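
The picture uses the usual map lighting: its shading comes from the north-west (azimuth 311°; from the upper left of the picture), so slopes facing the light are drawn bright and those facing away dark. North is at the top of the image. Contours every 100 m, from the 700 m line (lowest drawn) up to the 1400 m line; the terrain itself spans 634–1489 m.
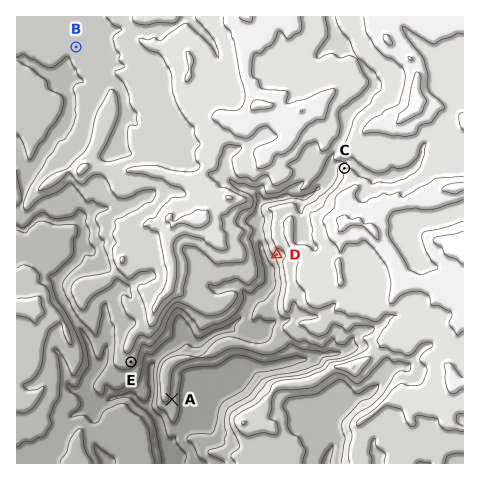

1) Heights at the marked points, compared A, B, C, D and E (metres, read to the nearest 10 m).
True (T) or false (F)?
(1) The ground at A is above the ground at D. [F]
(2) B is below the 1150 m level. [T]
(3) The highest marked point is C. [T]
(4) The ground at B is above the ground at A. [T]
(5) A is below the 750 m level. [F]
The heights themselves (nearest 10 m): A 870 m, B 1030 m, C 1190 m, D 1030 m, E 940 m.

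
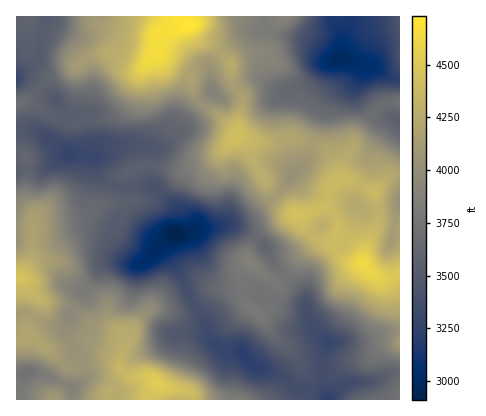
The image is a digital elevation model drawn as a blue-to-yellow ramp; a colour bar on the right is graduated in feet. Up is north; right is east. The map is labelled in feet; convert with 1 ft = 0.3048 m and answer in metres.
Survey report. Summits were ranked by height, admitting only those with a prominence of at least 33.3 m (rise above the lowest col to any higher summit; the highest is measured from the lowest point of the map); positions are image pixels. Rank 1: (190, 26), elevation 1442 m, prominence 555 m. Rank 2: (364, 262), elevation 1411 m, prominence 154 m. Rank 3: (156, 382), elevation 1379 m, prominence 314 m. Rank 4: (236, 136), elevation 1347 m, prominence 83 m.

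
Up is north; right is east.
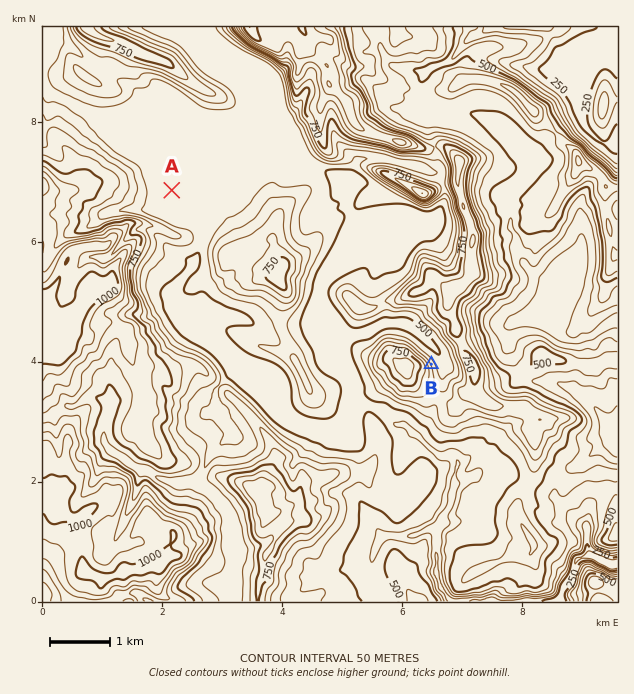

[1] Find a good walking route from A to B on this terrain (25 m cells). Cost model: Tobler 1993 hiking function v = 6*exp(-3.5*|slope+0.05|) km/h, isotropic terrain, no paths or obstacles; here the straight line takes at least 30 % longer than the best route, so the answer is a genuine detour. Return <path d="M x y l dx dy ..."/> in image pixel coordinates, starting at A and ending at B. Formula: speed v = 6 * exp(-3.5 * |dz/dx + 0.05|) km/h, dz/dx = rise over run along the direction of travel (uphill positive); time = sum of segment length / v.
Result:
<path d="M172 190l4 5 2 3 6 6 9 18 4 6 5 9 0 3 1 3 0 24 8 15 3 3 3 6 4 4 51 26 2 1 30 15 67 0 12-6 11 0 15 8 19 19 3 6"/>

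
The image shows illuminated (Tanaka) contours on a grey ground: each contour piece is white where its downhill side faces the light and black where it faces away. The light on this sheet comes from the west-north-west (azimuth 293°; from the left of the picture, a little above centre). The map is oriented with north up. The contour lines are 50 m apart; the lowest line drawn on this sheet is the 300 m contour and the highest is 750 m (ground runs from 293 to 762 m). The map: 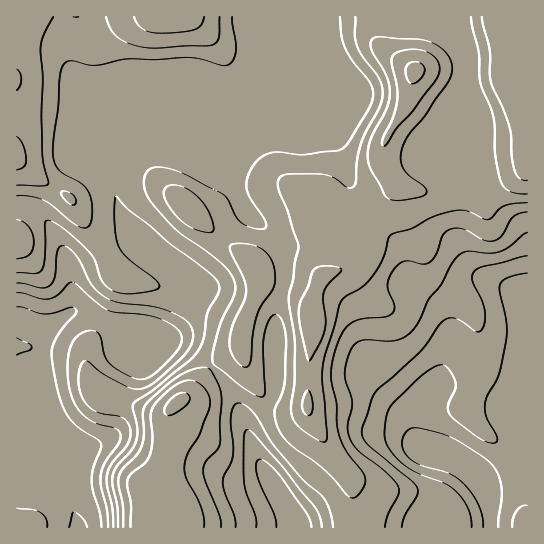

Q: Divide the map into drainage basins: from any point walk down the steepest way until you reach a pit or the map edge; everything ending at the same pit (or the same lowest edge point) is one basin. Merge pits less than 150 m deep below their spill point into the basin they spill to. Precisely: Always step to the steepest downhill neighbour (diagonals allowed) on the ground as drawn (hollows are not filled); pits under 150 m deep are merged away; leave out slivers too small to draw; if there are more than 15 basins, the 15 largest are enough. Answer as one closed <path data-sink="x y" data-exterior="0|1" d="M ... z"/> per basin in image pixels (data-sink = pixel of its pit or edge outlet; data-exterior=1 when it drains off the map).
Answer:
<path data-sink="78 527" data-exterior="1" d="M527 16l-511 1 1 511 170-1-4-20-6-8-19-16-11 2 8-5 10-13 4-22 0-35 10-10 10-4 28-33 23-13 4-27 13-32 2-13 10 6 33 9 7 6 2 8 5-20 6-11 29-9 8-6 0-12-10-28-4-5-6-1 19-3 25-13 10-12-2-11 7 8 19 7 30 5 36 1 41-27 1-5 3-2z"/><path data-sink="490 511" data-exterior="0" d="M527 164l-8 11-36 22-48-2-32-8-9-7-3 11-16 13-21 9-15 2 6 1 4 5 10 28 0 12-8 6-29 9-6 11-5 20-2-8-7-6-33-9-10-6-2 13-10 24-6 19 0 16 6 19 10 20 16 15 10 4 19 0 6-2 0 7 4 8 37 56 10 51 169-1z"/><path data-sink="289 527" data-exterior="1" d="M241 348l-2 3-22 12-24 29-14 8-10 10 0 35-4 22-4 7-12 9 9 0 5 2 14 14 6 8 4 21 171 0 1-7-10-44-37-56-4-8 0-7-6 2-19 0-16-8-12-15-8-16z"/>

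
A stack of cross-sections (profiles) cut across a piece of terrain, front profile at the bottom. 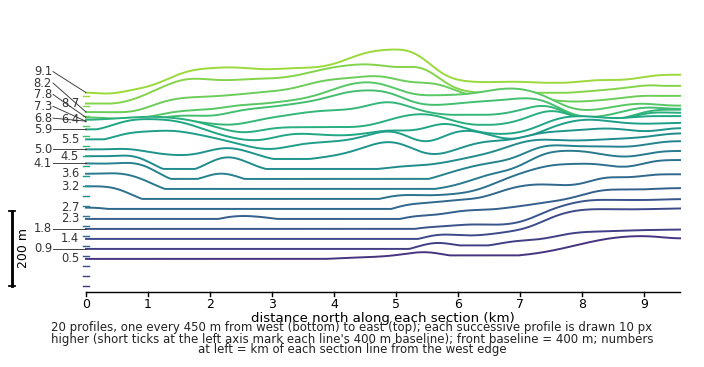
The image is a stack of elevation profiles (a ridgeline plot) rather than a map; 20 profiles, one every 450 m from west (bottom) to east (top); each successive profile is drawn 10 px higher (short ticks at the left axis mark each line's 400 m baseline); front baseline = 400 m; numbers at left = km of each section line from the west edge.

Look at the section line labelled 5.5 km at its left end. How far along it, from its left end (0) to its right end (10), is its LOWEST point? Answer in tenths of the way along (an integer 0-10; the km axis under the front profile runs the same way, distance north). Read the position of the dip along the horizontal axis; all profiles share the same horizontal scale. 3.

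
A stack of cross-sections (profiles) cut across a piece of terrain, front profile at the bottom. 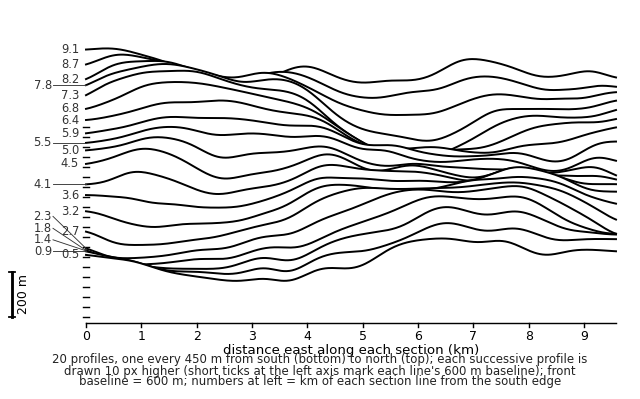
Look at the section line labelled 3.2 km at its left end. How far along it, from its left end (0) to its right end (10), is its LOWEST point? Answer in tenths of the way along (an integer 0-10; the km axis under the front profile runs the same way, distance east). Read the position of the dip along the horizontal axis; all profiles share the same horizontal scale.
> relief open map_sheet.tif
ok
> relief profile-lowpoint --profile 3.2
1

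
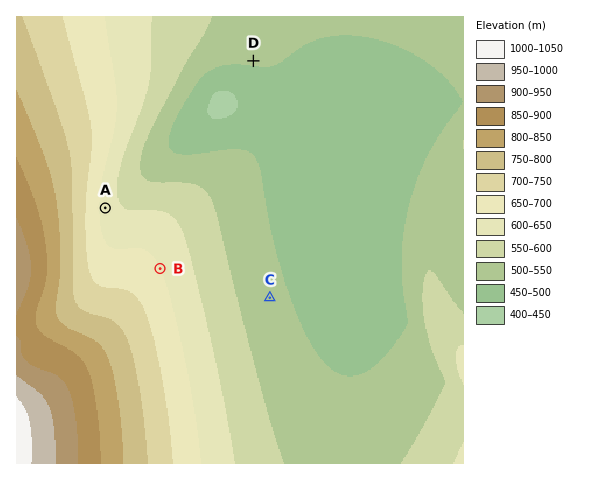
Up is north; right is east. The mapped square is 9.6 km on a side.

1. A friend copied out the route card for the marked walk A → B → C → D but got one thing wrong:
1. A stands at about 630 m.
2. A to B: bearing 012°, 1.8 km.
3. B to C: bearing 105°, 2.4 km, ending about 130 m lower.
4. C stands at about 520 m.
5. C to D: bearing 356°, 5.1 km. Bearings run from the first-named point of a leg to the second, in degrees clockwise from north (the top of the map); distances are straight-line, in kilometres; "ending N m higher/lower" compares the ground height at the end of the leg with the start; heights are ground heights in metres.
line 2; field bearing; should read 138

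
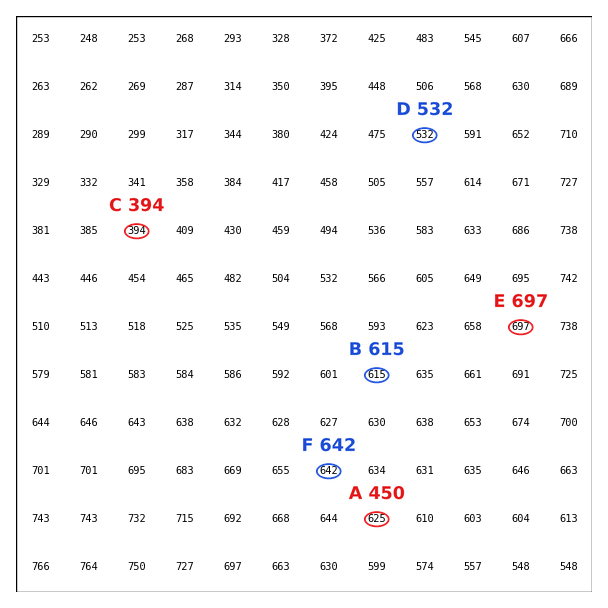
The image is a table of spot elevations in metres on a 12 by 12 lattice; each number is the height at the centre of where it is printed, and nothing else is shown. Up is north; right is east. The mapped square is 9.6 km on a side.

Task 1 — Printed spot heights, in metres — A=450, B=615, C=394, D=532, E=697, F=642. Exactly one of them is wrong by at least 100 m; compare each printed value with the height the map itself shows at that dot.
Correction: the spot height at A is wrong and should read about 625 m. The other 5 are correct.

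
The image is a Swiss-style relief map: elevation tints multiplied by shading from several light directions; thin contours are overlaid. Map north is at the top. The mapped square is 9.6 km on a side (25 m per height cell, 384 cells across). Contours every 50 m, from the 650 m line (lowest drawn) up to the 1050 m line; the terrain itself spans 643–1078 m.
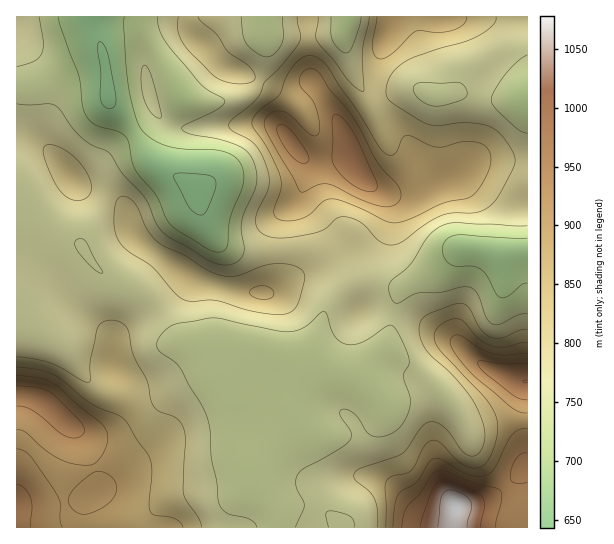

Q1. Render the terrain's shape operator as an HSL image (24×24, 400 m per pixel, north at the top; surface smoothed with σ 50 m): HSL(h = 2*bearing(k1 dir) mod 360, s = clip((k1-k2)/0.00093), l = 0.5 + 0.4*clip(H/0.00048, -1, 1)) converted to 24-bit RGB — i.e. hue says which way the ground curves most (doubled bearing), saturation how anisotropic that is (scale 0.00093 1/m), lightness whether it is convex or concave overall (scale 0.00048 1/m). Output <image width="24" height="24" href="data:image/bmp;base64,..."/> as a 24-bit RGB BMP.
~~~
<image width="24" height="24" href="data:image/bmp;base64,Qk32BgAAAAAAADYAAAAoAAAAGAAAABgAAAABABgAAAAAAMAGAAATCwAAEwsAAAAAAAAAAAAApb9rT1GBf19/l4ZfkZVYXoFYTqSRnsKZsWO2WEmPfXiUkW+ScGt9k5N2hHBzdWJiGiBKTr5ur8uQuGWR6M+BwbdgNkRpYGhyyLWqZT6VcWmPnYido5Oag5eSWIpjgo5JhGVWYWF3b3lsgG52hHaEjIR3jVt6lFRoL053O/SaRHrTyIbV1/Tq1r390Q3/jGCKvHJPgEd0gH5gd45klp6AmoSRkXeReY15bYWKa2KFd3CAdnqAd4SLfX6WX1uxj5PNbJ/jdNO3JSFSnfuBgO1cSQhH/weNxpGalVVQhjtSpoxFU7JDVKdjco6RnXOgoYiAZ3qBYVx8fXaAeoN/cYl8cId0XIV2bplVWYhOfnFYSjiC0f+QiG4lGg0moHFK38+2YzxDmlRfteTOodHqbHPHZnSTcWOKsZCOe2uaXlaIfHqFgISDe4F9fnVzempkf5dgXZdcSGtkSId+3e2Umyp5MRU/UK00uuZBQmaqpvPYp/jfXDe3qydloVpSX3pzm6N8mF+VdF2Ff3yBg4F+f3yAdnGFeoOZiaeZinCGXVpvRY1Ku9VCZhVMcTJYqJ4z1qcAuMz92PLxqDaJPgQgqXEjb75ZaJOZe4trgFx1fm6AgH5+g4N/fn2BdYOEcJByjH5qg2NufGWBbqVwkEg8Sw0zk1gzVMl32fDyo5lErFUiagw7ljGm0+TGa8K1bliTlWaEgmeDfHl/foB+goJ+gHx8f396gnZuhXtmbYSAcoiVlk9odRE9dDGezP/3zO//s8PvgW0sfk0xakdYVIiB4eWXjVVPXlZMfHFegHFtfnx2gXxvgnRhhn1Xb4FiiGF9pYZfV49RU15xgy+NgGvczP/1nv/LLx1dxIA5f3FqgmVxbYOMV7msr8iWw1q2mVqhg1pSeIFGcV1BfVcue2UtirA8P6liQleLv5Cfhq+RNV6VQ4nIeODg3u+4pJIwEBMjr8NXdW6Ad3qOeqyUXZp6jYpTi09Xlj91v0FiqHhrSkeph3nXrsThptzfYX2qMmV3cK2Ev5qcQliWRq6IRp5myLBr2mRiHTRanq9Ha3GGfJyHhpN4emhpf2VddkRGdD5aks2YreHyiLb/dHfsyafYxXi5umC2WF+aTIxOnZJLfmpRRpBDQ5BERY9F1YVwTTB8m6RicnyKgJF5hW9wgmV8jDxhm1hNZ+3e0PvycsbWWBhffCsds5ctm3VKm19mnWOUkXeUkmiApIZjValIRpNUQ25SpoBAdz1Rf5pOgHl8h3xzgHJtalN8n0q0vvDMXvi+TqBCahorRBA/ulBEzJU3kZEsaIA0WY1Ua4aIlER0w5FevrxOTGUsOjQda1sYc2EofYIlfnh8i11rl2lGPHpjUriw2PS7WIxOTCw6bT1ULECBhni75KLc5J7Kert4QoFfTSEfbUsgp9RdxHuOtEuaR0CBccOmXo/Ro57UfGh+jTl2z8CFSdPWON3Axua4qTm0dTmDcGp8O2x7R3p0mXNe3G165ZiOeCN6ojacq/HRle/1c13MyoHdfnjTlsKxNpGhcrCqa0p1Ulmq1/PbUU67UMxPlaE4Yx47fUNAfnxWSV5POEk9clI5t3gi591xRx/OneDkzP/lTB3AolGdd3imqIa7wpyqW3ufToiBQ1CXfd2wmsZ+gUiWwbeOgypmbiA4kW89hH08UEUwLk8tWTlSuu6Xr/7lUAPD4frRS+GVOApKtbl+Yn6ki3mbt56pnI+8P1bIWoy6ibV6jaBjS5Kmt2ynsACTwW/Clq/lrZbymIH7cm72QnP0zP/WTA2hhxR53f/MXBGGUCKLkNWfSFGshIepnJertJKdQkGKa4N0oIhosrplPWZGRh8/riRwrfCoP4aTioVAKaMqH3vKb9fu/65fMQIkf/6QwviaOQI7TtFidKNVWzs8gYRCm4I4qJE0XENNeHtfjJtnuqx+Z1CDIRFTsNB3veGNWClghSssnoUsKZYPBoAt7A1SvnvWnf+hgRJvrBZgeswxVDkvc2VDaIJQmYFetZpZUFlOdYhpaaxjiqV8fU2XIRFmuuGPyX5UYRhdhK9ho+fgyefyDVTJM0G06+/c09uvKwBF9T9AxahASmJhWZZXVX9XX4ditH+Bglmmg5yJfLeLbHuKckF+LCZyqt2CpSF6iUC1uOzObcmGbYNBSi9MKFE24v8mrpQdEQAz8YWz7Mi5SFObmV5Vb4NHPYw6X4lMh2xZlrCPdZxub194Wj2NSUqplrFzfDqnkNOjisRhpG1Vh2FuR0BzTjuB8/OnZLtOAw8wqUQz/OjPPyzOsofYtrXegJzWUmbGhnq/"/>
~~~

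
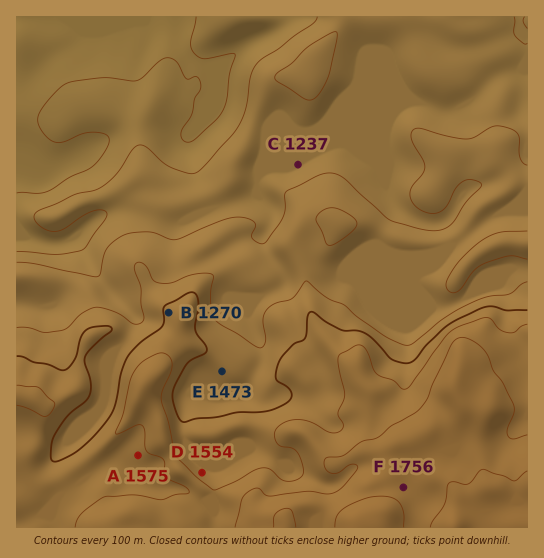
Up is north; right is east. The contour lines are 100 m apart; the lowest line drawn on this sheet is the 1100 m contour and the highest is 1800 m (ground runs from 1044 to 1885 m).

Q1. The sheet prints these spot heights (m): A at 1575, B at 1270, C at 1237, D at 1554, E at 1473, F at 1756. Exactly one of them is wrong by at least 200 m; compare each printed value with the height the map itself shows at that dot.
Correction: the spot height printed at B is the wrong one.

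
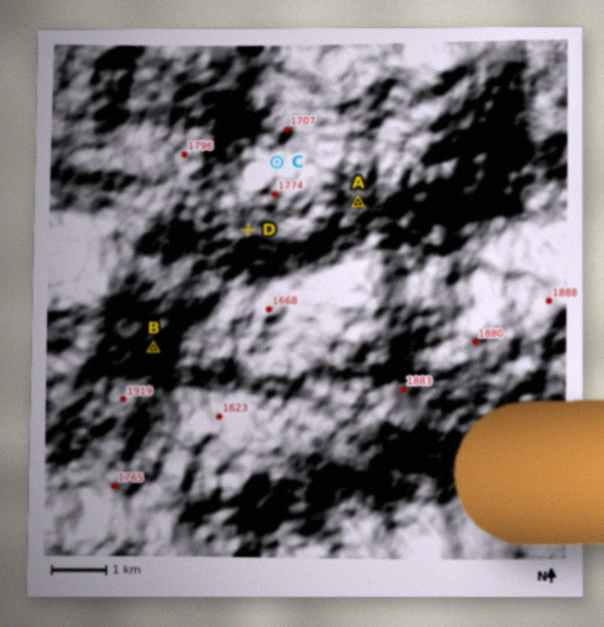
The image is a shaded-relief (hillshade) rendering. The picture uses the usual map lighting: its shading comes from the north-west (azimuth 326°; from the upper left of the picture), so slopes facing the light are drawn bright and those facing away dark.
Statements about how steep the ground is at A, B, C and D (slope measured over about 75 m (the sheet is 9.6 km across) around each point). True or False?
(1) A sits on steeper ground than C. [False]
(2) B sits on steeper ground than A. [True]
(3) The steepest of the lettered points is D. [False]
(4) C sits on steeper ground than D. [True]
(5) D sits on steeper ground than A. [False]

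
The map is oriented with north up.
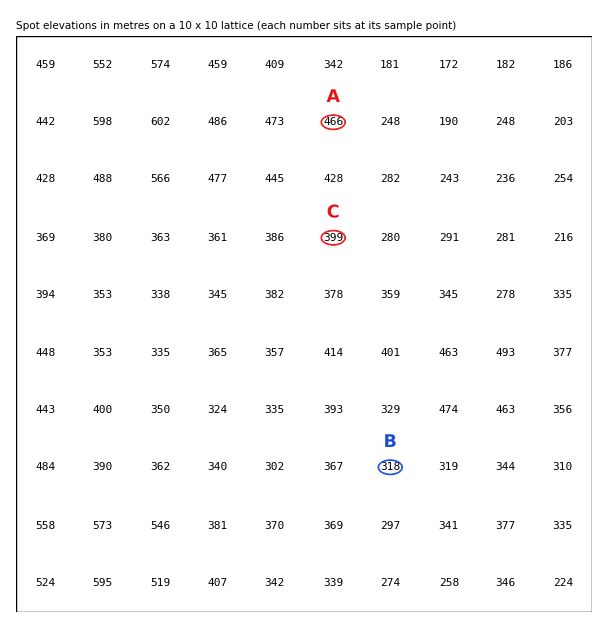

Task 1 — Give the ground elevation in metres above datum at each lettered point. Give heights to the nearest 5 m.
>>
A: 465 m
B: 320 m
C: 400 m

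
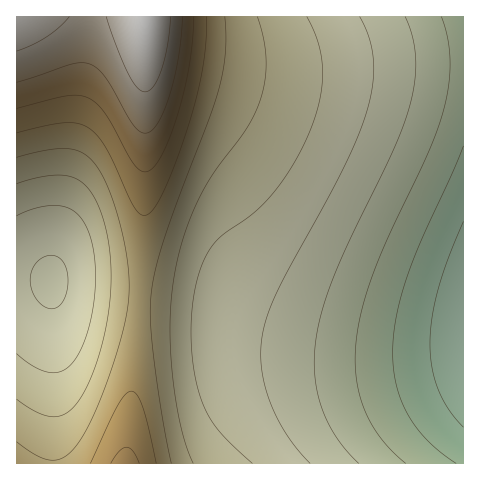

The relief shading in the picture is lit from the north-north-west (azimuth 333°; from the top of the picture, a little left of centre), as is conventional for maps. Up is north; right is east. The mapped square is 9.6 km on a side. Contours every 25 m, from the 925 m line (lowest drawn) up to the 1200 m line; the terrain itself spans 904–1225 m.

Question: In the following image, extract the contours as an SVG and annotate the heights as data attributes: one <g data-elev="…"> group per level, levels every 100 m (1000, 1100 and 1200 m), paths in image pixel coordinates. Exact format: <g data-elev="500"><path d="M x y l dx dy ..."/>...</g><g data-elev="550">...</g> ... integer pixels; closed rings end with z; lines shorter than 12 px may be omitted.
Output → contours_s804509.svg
<g data-elev="1000"><path d="M359 463l-22-25-15-28-7-32 0-32 6-33 13-36 16-39 44-88 16-45 5-24 1-24-4-21-7-19"/></g><g data-elev="1100"><path d="M171 463l-9-47-9-61-3-36 1-27 5-26 9-31 45-118 9-29 6-35 0-36"/><path d="M17 157l29-7 21-1 14 3 12 9 13 21 12 33 8 37 3 34-3 33-13 45-18 49-18 31-13 13-5 2-7 1-16-5-19-13"/></g><g data-elev="1200"><path d="M17 51l16-6 14-8 12-10 10-10"/><path d="M106 17l11 30 12 27 8 13 8 5 5-2 3-3 8-17 6-24 4-29"/></g>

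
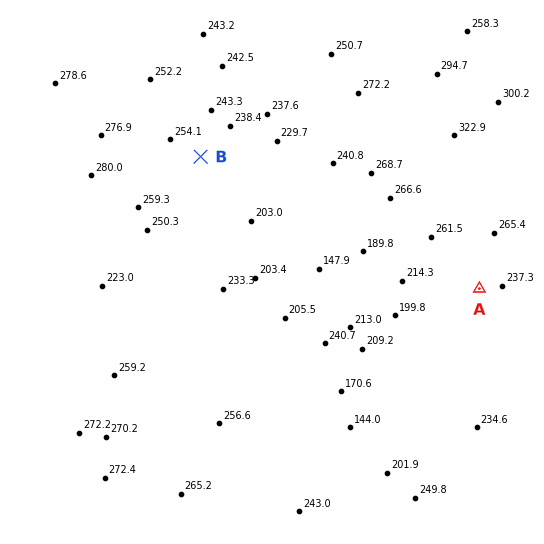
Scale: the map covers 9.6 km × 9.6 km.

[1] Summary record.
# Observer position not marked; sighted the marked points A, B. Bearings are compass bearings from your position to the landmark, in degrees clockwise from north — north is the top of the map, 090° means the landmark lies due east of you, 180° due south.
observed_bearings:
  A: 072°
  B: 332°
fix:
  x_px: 302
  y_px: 346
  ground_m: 230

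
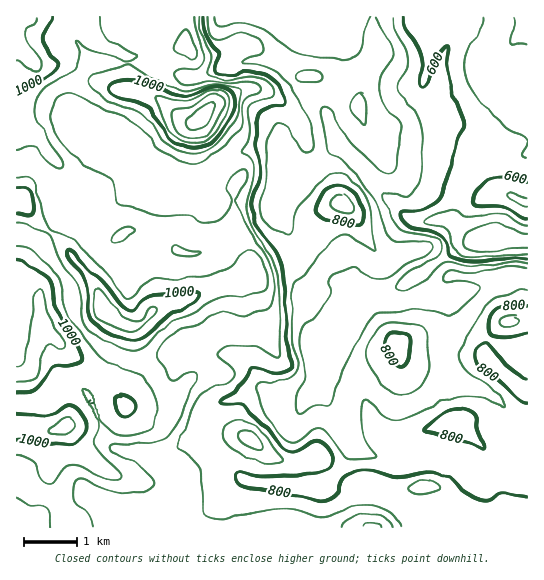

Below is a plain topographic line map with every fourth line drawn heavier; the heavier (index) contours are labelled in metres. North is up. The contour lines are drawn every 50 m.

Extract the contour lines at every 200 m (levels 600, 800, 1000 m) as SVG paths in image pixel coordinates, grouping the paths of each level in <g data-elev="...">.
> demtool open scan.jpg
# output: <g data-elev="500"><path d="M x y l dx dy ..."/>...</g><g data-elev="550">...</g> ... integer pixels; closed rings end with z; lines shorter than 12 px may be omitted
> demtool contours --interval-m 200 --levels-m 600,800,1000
<g data-elev="600"><path d="M527 259l-13-1-37 4-15-2-12-6-4-13-5-6-8-3-22-5-5-3-5-6-1-5 2-2 20-3 12-5 6-5 7-16 11-43 6-13-15-48-1-13 0-18-3 0-4 6-15 32-3 2-2-1-1-4 2-17-1-11-5-11-11-14-2-12"/><path d="M527 182l-18-5-14 1-8 4-8 7-5 6-2 6 2 3 3 2 26 1 19 10 5 2"/></g><g data-elev="800"><path d="M527 496l-25-2-4 1-8 5-9 0-11-5-23-18-16-5-29 5-35-6-14 0-6 3-5 5-3 6-2 10-6 4-6 2-79-15-10-4 0-7 4-2 21 3 21 0 36-3 12-5 3-7-5-12-9-7-5 0-17 9-7 0-5-2-40-42-6-3-16 0-3-2 13-9 8-8 10-18 4 0 16 5 8 1 8-3 4-5-4-24-6-76-5-12-19-27-4-11-2-9 9-33-1-11-4-16 3-31 5-5 8-3 12-1 3-4-2-7-5-9-6-7-8-5-15-2-23 4-10-3-2-6 4-13-9-11-4-8-3-18"/><path d="M482 449l3-1 0-3-7-16-1-12-3-4-5-3-10-1-10 2-25 18 2 2 36 9z"/><path d="M527 379l-6-2-7-6-15-14-12-14-5 1-6 6-2 8 4 8 23 16 18 19 8 3"/><path d="M398 366l4 1 4-4 3-9 2-13-2-4-3-3-12-2-8 5-2 8 6 13z"/><path d="M527 306l-24 1-6 2-6 6-3 11 2 8 4 2 16 1 17-4"/><path d="M356 226l3 0 3-3 2-9-2-9-5-10-8-7-7-3-8 1-8 4-5 6-5 9 0 5 2 4 9 5z"/></g><g data-elev="1000"><path d="M17 439l9 1 21 5 26-2 4-1 5-6 4-9-1-6-4-8-8-7-7 0-13 7-8 2-28-1"/><path d="M123 417l4 0 5-3 3-5 0-5-5-6-12-2-3 2 0 5 4 10z"/><path d="M17 392l12 0 6-2 8-7 12-17 23-3 4-2 1-3-5-13-13-18-7-14-6-27-3-7-7-6-13-6-7-6-5-2"/><path d="M131 341l7-1 5-2 26-23 25-13 5-5 0-3-10-2-38 4-7 3-10 11-5 0-10-7-18-24-16-12-10-14-4-3-2 0-1 4 2 5 11 14 3 6 3 12 1 20 4 10 6 6 9 6z"/><path d="M17 214l14 0 3-7-2-10-3-8-4-2-8 0"/><path d="M185 147l9 1 9-2 8-4 8-7 14-25 1-12-3-7-9-3-9-1-23 9-7 1-9-3-17-8-24-6-14 1-9 4-1 5 4 5 26 7 9 5 21 31 7 5z"/><path d="M17 93l6-5 24-11 9-8 0-7-9-11-4-13 0-5 9-11 1-5"/></g>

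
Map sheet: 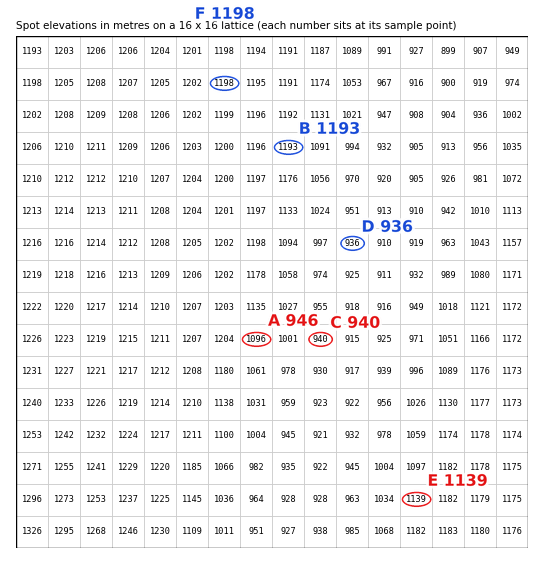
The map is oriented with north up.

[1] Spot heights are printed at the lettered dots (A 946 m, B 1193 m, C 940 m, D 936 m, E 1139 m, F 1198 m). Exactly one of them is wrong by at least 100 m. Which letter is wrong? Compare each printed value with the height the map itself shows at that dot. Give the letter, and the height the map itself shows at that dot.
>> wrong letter A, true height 1096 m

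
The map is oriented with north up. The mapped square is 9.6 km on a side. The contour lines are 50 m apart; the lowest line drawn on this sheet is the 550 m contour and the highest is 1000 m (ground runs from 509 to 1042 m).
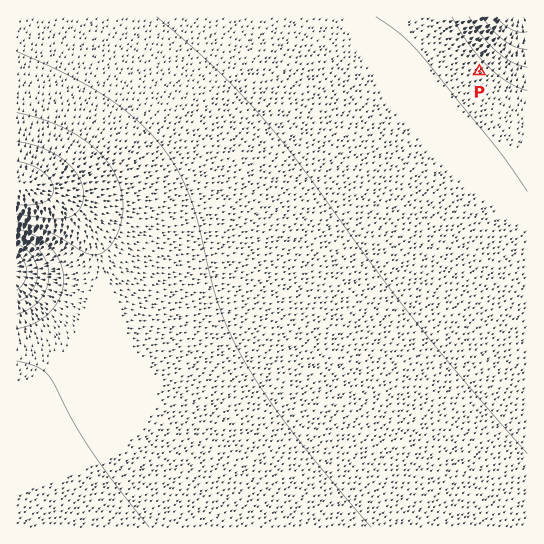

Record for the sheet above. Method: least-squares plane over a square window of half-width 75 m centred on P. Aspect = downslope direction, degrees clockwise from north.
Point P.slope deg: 5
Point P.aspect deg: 47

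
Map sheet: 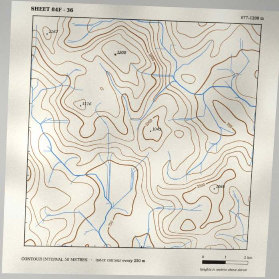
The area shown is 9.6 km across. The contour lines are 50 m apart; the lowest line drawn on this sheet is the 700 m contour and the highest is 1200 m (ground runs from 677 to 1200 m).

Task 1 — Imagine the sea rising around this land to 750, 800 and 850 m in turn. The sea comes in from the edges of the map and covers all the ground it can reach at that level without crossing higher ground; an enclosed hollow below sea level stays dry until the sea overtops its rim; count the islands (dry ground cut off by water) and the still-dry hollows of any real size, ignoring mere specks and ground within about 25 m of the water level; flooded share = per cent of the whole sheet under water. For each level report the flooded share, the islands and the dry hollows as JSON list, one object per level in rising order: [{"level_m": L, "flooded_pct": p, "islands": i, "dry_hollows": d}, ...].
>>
[{"level_m": 750, "flooded_pct": 14, "islands": 0, "dry_hollows": 0}, {"level_m": 800, "flooded_pct": 30, "islands": 0, "dry_hollows": 0}, {"level_m": 850, "flooded_pct": 43, "islands": 0, "dry_hollows": 0}]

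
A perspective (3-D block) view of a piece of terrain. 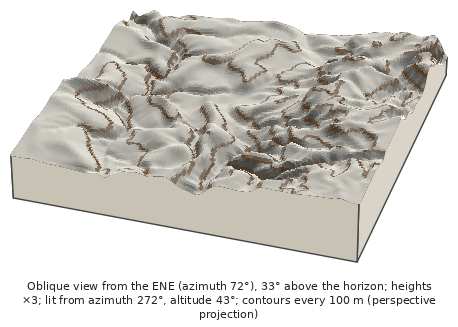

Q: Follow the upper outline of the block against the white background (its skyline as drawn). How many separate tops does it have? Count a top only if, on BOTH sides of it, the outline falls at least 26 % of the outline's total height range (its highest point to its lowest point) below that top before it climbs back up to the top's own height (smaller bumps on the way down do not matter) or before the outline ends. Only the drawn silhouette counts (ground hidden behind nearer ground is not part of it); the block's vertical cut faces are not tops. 1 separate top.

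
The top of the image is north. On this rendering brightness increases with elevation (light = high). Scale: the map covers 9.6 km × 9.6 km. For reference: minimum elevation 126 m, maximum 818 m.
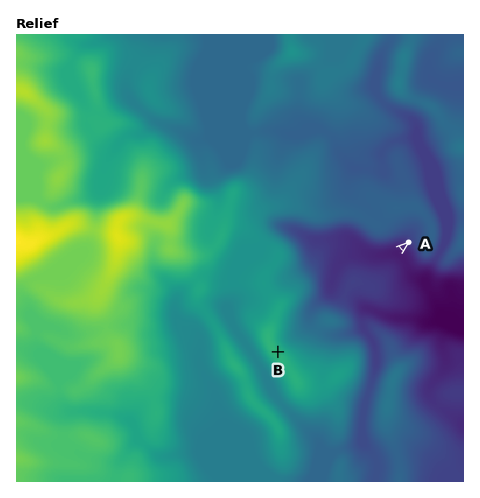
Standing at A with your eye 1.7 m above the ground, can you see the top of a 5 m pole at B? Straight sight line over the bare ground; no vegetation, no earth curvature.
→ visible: true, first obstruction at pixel None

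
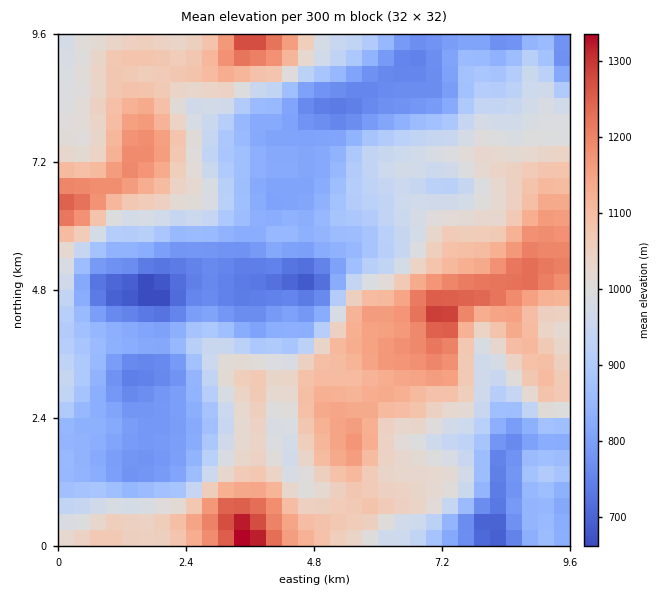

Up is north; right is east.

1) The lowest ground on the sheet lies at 640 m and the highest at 1350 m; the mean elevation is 960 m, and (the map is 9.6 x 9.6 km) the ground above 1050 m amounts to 27.1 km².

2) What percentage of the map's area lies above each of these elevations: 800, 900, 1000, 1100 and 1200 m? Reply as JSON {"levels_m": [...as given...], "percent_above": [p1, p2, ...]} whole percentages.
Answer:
{"levels_m": [800, 900, 1000, 1100, 1200], "percent_above": [84, 62, 43, 19, 4]}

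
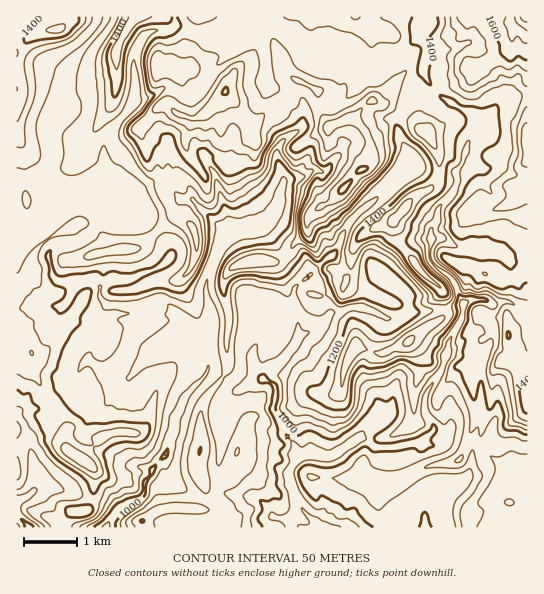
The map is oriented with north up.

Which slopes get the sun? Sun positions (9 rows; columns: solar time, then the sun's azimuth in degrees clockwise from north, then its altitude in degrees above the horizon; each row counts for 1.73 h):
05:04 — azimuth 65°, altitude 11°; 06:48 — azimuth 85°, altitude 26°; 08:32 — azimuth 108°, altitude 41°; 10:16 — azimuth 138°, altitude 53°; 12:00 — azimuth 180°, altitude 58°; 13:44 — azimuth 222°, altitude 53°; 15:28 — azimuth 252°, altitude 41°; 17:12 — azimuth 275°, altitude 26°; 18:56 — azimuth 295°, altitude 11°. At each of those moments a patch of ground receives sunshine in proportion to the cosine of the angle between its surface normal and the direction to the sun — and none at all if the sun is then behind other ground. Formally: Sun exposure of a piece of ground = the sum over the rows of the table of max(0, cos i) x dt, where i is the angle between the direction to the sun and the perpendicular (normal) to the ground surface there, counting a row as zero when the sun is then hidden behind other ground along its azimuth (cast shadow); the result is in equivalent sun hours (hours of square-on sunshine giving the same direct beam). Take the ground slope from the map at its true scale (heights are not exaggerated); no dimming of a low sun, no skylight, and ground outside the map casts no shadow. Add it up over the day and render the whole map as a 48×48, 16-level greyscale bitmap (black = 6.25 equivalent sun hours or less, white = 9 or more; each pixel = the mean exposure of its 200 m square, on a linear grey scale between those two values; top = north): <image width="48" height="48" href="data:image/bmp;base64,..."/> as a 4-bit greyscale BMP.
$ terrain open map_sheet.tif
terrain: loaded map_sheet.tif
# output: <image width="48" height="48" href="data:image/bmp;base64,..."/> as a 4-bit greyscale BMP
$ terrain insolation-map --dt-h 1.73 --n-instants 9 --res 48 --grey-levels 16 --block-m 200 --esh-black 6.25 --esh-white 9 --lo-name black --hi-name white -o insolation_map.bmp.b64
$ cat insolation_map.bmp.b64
<image width="48" height="48" href="data:image/bmp;base64,Qk32BAAAAAAAAHYAAAAoAAAAMAAAADAAAAABAAQAAAAAAIAEAAATCwAAEwsAABAAAAAAAAAAAAAAABEREQAiIiIAMzMzAERERABVVVUAZmZmAHd3dwCIiIgAmZmZAKqqqgC7u7sAzMzMAN3d3QDu7u4A////AGzN3buii83e7u7cupzt3t7u3d3dzN3d3byqzMvGAJ3d3d3M3d2t3t3e3d3dy93e7qiqdpzdoUmZrMu7vuqt3u7u7t3d2s3d3cq6vN3e2ly73t3u7ra+7u7t7u3d3J3d3crN3t7cy2u93b3u7ce93d3du97d7bvd3Zre3dybq7a8zLvu3Mxod5zcy6rd3b3d3avd3ae97dlrzcnd3MuXmnjLzMl3e7ze7rzcyZ3u3et5rLm9zNze7sdYmZmZmLze7q3Lu8zd3dyIq5qszJnc7u2Zvd2ryry93d3czLqIebypqqy93Xzd7t3ZZt68zLy7zN3dusy6q7zIq7zLxo3d7tzcp5x9vczKvd3tvN3MzMzbq8zbuXze7uzMupt9vdvLvO3szd3czc3dut3cyovd3Nq8yp1bzdvMvO7M3dzN3czd273duMu7qsrN252kzdrNvO7d3cze3czN7b3c3bq5u7y93KzXjcrN3N7d3d3u3d3d293M3tmqup3Ny73YCLqM3N3N3u3t3d3d3M28ze2rqnzczc7bZ8yY3dzN3u7d3e7e3czM3d3LqoiYZa3cZ7y63dzM3u3d3u7d3cvMzd3duqiapxfdoMzKvczd3d3d3u3d7cy8zdze65mYq5Vrw37bvMzNzdy7zN3e68yszdzd3LeL3c3LwwVHnN7u29vd3bre2ayszN3dzMzMqKu8tGWs3t7bu5u7zd3dyX2szM2YnN2Hmry8ALu97s3L3d3t3MybyDu7vN64nN2Jq8qQCe3c3sy77t3d7tunyyGs3e27lq16m7sAncq93dzKu73e7uu6unAUZ42Ztl2Lu7YHqqzd3d3duomqvMzMyrVEE3q6yymrvbgwbN7u3d3d7tu6qs3dyLqJmHaczXK83tyJru7u7d3dzdzN3cztuL3cyYd93cMGvc21ne7u7t3d3L3d3czciN3duYZK7ctACNzXi93e7t3d3e3d3N3afdve23Zkrcu4EHzcNr273t3d3d3d3N3NzZnu65aHeczMowfNt6rN3d3d7u3czd3r7Xvu6qgxQ2zLylFsyMuprN3d3u3M3d3d6p3u2YrJh3nLuZicycy6vu7d3dvM3N3O2d3e11jLzJq8uprN3J3cq+3d3dvN3dzNzO7e2kXMvcvMqKzMzKyqrNzN3dzM3dvc3t3dy7RL3d3cp7zbzcu8u8zN3c3JfNzd7u7tzd2pre7bq8uq3dzcut3M3czsIL3dze7tve3dpozczbuazc3dud3c3Mvdgju5qN7rq83d3Ia+3bzcvN7tydzd3MzMiJSt2Y3KvM3d3dtXrMzK3t7czNvNzMzMVr3e7Xq7zd3sq83Irdy83e7t3dvNzMzMNa7u7aa83d2ZvN3cu9zMzd7t3Mzdy8u8VZzMzNlb3du93d3e7Mzcy8zd3d7t25eMpGqru8ypzcvd3d3u7szcuKvN7t7c3aU4yiabzd3czcze7u7u7tvN3b3d3szd3do0zKia3d3d3M3u7u7t2726zd7d3sy7zc2ljd3d7u7t3d7u7u7sq93cve3czQ=="/>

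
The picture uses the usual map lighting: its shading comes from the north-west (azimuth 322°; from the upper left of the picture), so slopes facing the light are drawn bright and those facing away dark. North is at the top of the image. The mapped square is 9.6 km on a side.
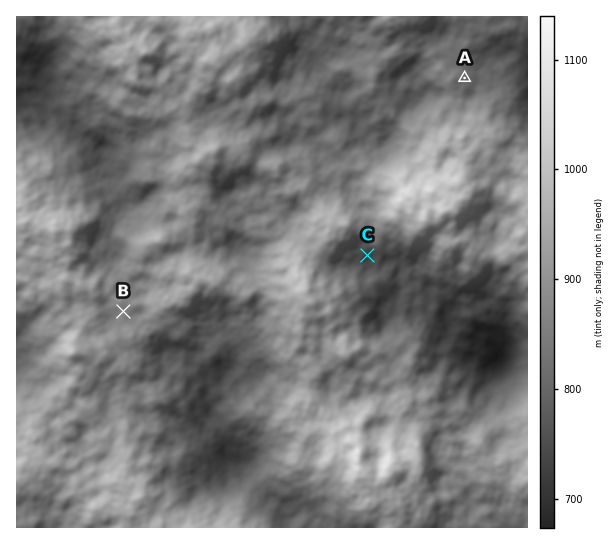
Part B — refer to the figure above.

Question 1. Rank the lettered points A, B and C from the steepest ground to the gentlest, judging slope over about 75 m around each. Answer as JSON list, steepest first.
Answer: ["C", "A", "B"]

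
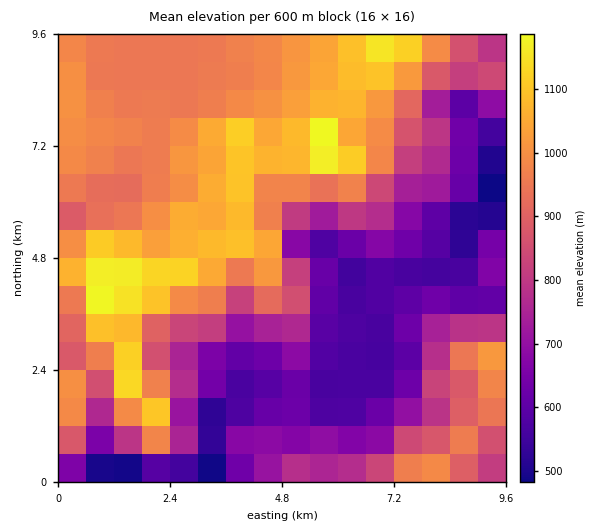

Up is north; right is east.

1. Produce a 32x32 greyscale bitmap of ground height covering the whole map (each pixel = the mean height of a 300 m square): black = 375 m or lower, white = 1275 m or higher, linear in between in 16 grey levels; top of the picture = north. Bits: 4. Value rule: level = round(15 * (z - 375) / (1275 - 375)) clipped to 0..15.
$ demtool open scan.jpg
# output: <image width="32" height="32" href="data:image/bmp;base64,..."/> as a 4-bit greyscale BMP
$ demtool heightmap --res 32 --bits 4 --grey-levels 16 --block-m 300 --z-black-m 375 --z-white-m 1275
<image width="32" height="32" href="data:image/bmp;base64,Qk12AgAAAAAAAHYAAAAoAAAAIAAAACAAAAABAAQAAAAAAAACAAATCwAAEwsAABAAAAAAAAAAAAAAABEREQAiIiIAMzMzAERERABVVVUAZmZmAHd3dwCIiIgAmZmZAKqqqgC7u7sAzMzMAN3d3QDu7u4A////AFQRERIhE1VmZ2Z3eJqpmHd0IzNHYxM0Vmd2Z3iaupmHhjVWipUkVVVWZmZmipmpiKllebx0I1ZlRVRERWh4mpipZYrMcyI0VEVDNEVmZ4qpu5W83HUyMzREMzNEVXeJmrumzcl2U0M0VDMzM0V3iJqqiN2od2QzNFMzMzNFeImrmGvdmHdURDVUMzMzNGiLy6es24dlVUVFZUMzMzRXirmYzNuHd3ZWVWVDMzM1ZnmYi73aqoiXZneGQzMzRWZmVorO27yaqYaJp1QzNERVVDSc3u3cq7qHm6ZDMzQ0RENEre3t3c3KmauXRDMzMzRDRa3d3c3cy6u6hkQzNEMzM0atzdy7zMzMymQzNEVUMiJFmrzLu7u8zNpkNEZVREUyRYmqqqvMu7y5ZlVYZlRDIiSIiZmqu7u8qYl3eXdlVDIRmpmaqqu8zLmpmKmHZmVDIaqqmaqqvMy6u7qriHZ2VDKqqqmaq7vLu7zdzKl3dlQiqqqqmqu83Nu87t3Kh3ZTI6qqqqqrzN3LzO7LupiHYyOqqqqqqqvMu7zdyqmHdlM0uqqqqqqqqqu7vMqqp2QzRrqqqqqqqqqru7zcvLiFVFe6qqqqqqqqqqu83M25l3eIuqqqqqqqqqqru7vMypmIiKqqqqqqqqqqq7u83dy5iHeqqqqqqqqqqru7zd3cuoiG"/>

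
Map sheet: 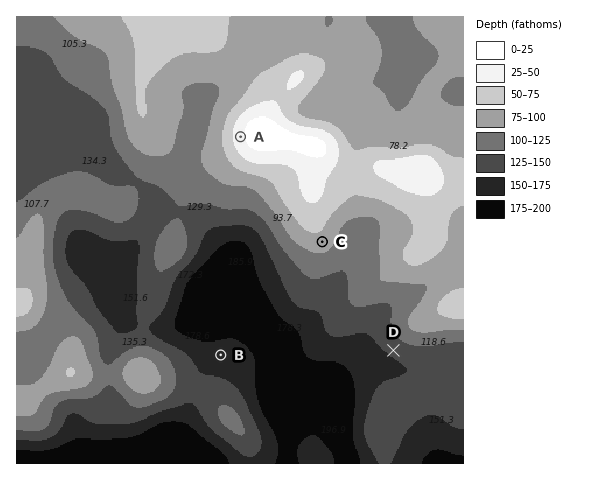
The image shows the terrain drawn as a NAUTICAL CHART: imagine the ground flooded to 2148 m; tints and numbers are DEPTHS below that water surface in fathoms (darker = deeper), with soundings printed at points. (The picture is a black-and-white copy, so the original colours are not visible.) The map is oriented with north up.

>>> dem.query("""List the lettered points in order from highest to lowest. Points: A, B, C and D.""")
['A', 'C', 'D', 'B']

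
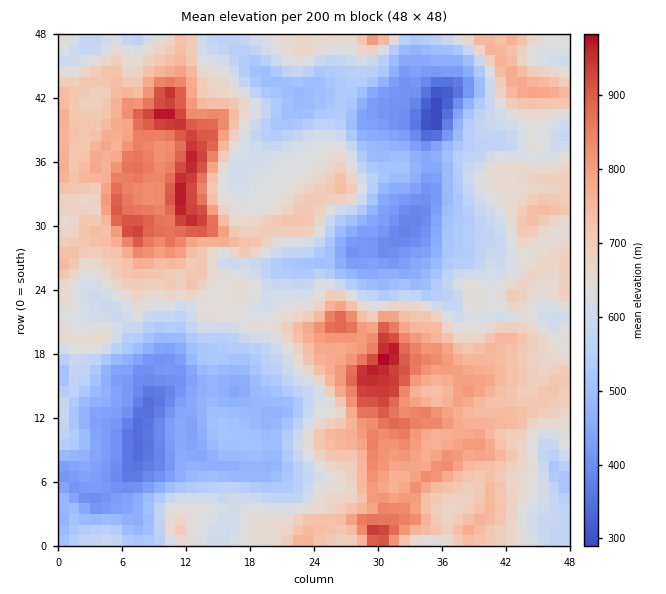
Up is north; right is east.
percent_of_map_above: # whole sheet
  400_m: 97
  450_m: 89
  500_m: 81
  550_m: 72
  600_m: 62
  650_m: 46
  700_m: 31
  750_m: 19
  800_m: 12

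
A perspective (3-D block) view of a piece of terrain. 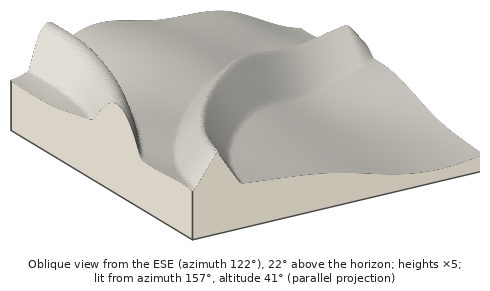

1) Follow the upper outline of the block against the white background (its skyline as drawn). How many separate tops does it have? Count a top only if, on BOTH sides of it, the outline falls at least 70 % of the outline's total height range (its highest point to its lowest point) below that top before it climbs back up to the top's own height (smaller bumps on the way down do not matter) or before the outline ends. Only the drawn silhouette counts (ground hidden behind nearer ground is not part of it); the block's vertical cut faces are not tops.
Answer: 0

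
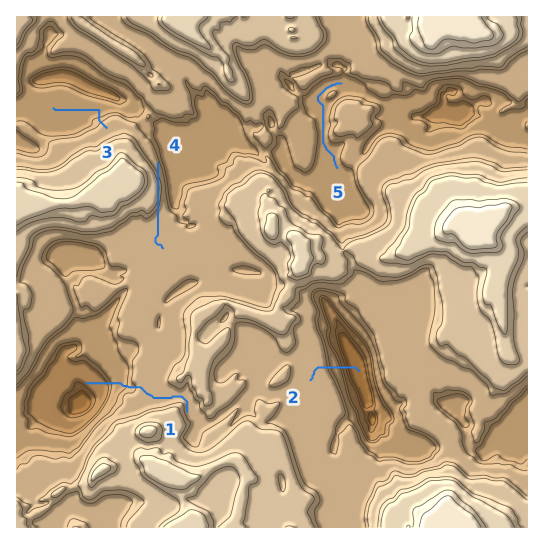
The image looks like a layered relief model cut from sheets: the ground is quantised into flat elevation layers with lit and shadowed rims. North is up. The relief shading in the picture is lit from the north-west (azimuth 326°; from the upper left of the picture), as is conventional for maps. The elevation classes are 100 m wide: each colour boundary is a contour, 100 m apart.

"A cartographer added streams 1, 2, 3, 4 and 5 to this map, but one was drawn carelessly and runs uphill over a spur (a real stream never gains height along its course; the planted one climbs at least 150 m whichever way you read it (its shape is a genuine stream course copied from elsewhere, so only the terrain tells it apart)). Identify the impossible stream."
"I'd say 4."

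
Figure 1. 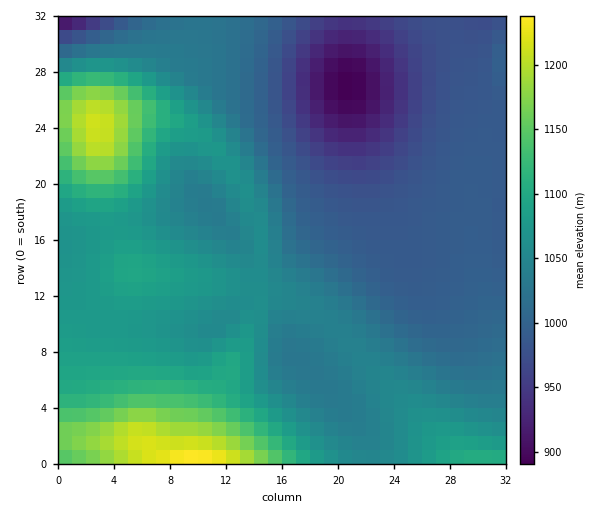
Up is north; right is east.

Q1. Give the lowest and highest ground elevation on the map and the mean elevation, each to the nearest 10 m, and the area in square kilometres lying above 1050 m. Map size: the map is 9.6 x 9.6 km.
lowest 880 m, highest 1250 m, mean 1040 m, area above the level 39.2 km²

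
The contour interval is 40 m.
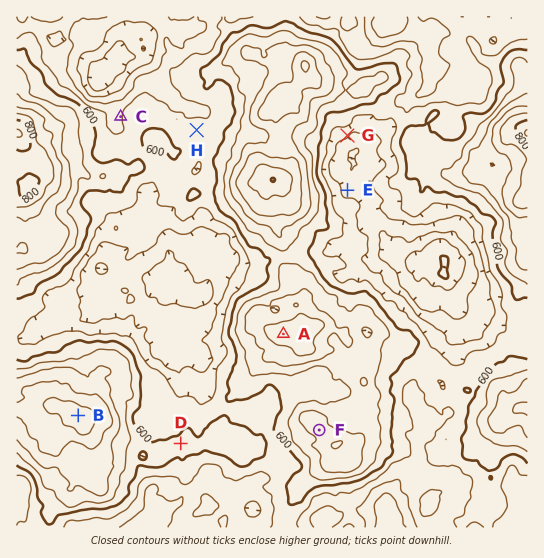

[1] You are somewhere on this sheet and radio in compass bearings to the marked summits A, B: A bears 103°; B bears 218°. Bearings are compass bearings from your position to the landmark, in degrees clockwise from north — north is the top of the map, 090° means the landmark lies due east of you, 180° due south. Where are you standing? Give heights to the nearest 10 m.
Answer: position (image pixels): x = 163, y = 306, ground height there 480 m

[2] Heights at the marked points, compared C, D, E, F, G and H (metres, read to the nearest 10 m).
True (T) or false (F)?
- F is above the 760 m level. F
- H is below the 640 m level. T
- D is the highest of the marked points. F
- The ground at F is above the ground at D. T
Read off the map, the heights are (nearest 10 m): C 550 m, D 620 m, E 500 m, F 690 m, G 520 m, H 580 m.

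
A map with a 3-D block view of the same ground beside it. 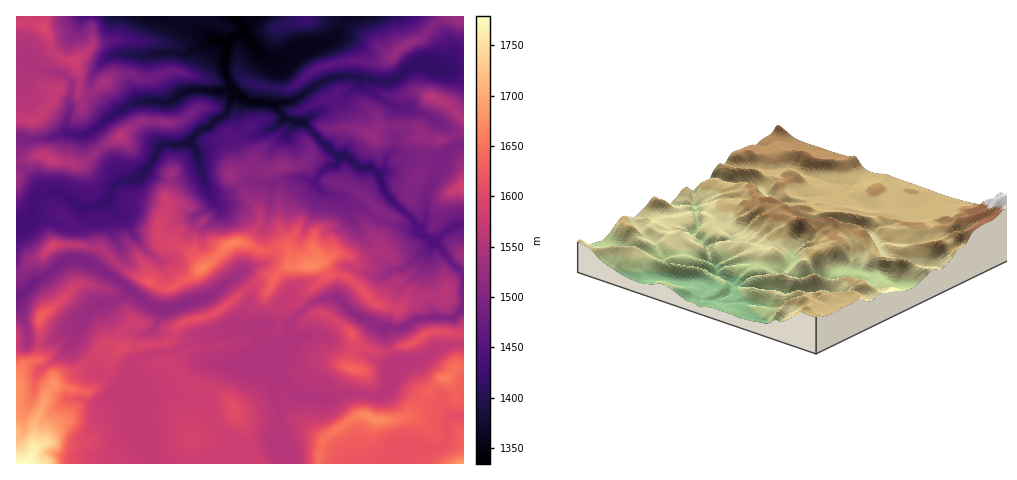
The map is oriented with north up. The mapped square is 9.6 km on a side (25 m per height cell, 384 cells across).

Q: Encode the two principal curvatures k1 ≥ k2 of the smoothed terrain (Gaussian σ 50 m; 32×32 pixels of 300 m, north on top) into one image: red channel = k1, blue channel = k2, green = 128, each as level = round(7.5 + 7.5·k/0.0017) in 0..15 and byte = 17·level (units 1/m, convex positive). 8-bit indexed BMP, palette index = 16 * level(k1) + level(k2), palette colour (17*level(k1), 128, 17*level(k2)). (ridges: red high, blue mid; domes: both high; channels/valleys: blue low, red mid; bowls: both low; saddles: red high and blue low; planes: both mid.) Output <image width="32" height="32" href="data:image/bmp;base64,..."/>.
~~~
<image width="32" height="32" href="data:image/bmp;base64,Qk02CAAAAAAAADYEAAAoAAAAIAAAACAAAAABAAgAAAAAAAAEAAATCwAAEwsAAAABAAAAAAAAAIAAABGAAAAigAAAM4AAAESAAABVgAAAZoAAAHeAAACIgAAAmYAAAKqAAAC7gAAAzIAAAN2AAADugAAA/4AAAACAEQARgBEAIoARADOAEQBEgBEAVYARAGaAEQB3gBEAiIARAJmAEQCqgBEAu4ARAMyAEQDdgBEA7oARAP+AEQAAgCIAEYAiACKAIgAzgCIARIAiAFWAIgBmgCIAd4AiAIiAIgCZgCIAqoAiALuAIgDMgCIA3YAiAO6AIgD/gCIAAIAzABGAMwAigDMAM4AzAESAMwBVgDMAZoAzAHeAMwCIgDMAmYAzAKqAMwC7gDMAzIAzAN2AMwDugDMA/4AzAACARAARgEQAIoBEADOARABEgEQAVYBEAGaARAB3gEQAiIBEAJmARACqgEQAu4BEAMyARADdgEQA7oBEAP+ARAAAgFUAEYBVACKAVQAzgFUARIBVAFWAVQBmgFUAd4BVAIiAVQCZgFUAqoBVALuAVQDMgFUA3YBVAO6AVQD/gFUAAIBmABGAZgAigGYAM4BmAESAZgBVgGYAZoBmAHeAZgCIgGYAmYBmAKqAZgC7gGYAzIBmAN2AZgDugGYA/4BmAACAdwARgHcAIoB3ADOAdwBEgHcAVYB3AGaAdwB3gHcAiIB3AJmAdwCqgHcAu4B3AMyAdwDdgHcA7oB3AP+AdwAAgIgAEYCIACKAiAAzgIgARICIAFWAiABmgIgAd4CIAIiAiACZgIgAqoCIALuAiADMgIgA3YCIAO6AiAD/gIgAAICZABGAmQAigJkAM4CZAESAmQBVgJkAZoCZAHeAmQCIgJkAmYCZAKqAmQC7gJkAzICZAN2AmQDugJkA/4CZAACAqgARgKoAIoCqADOAqgBEgKoAVYCqAGaAqgB3gKoAiICqAJmAqgCqgKoAu4CqAMyAqgDdgKoA7oCqAP+AqgAAgLsAEYC7ACKAuwAzgLsARIC7AFWAuwBmgLsAd4C7AIiAuwCZgLsAqoC7ALuAuwDMgLsA3YC7AO6AuwD/gLsAAIDMABGAzAAigMwAM4DMAESAzABVgMwAZoDMAHeAzACIgMwAmYDMAKqAzAC7gMwAzIDMAN2AzADugMwA/4DMAACA3QARgN0AIoDdADOA3QBEgN0AVYDdAGaA3QB3gN0AiIDdAJmA3QCqgN0Au4DdAMyA3QDdgN0A7oDdAP+A3QAAgO4AEYDuACKA7gAzgO4ARIDuAFWA7gBmgO4Ad4DuAIiA7gCZgO4AqoDuALuA7gDMgO4A3YDuAO6A7gD/gO4AAID/ABGA/wAigP8AM4D/AESA/wBVgP8AZoD/AHeA/wCIgP8AmYD/AKqA/wC7gP8AzID/AN2A/wDugP8A/4D/AKa1s3J2dneHh4eHh4eHh4eHl4Z2ddd2d4eHh4eHh6a2hcjZlIaYh4eHd4eHiIeHh4eHd3aFt5Z3h4d3d3eHhoaVpqa2lYaHh4eHh4eHh4aHl4eHh5am17d2lpaGh4eGmIW3hZenhYeHh4eHiIeHhqiXh4aHh3Z0tfj318aXh4aFlqSmc6SEdoeHh4eHh4eHqIeHhoeGhnaEkoJklpeHhpiok8jGxseVd3eHh4eHh5eHh4eHh4eHh4WFpoWFqLaWhrdx16aVdpaGh4eHh4eHh3Z3h4eHh4eVx9i3hYaFlcem1veydJaXh5aFhoeXhnZ2h4d3h4eHh6a3lZSGhISElciBs5SFdZeYp7fHtpWWl5eXh4eHh4eHdpW2t7T394RzgsH1hXZ1l4eXlYOlxoSEhnaHh5eGhnZ258d0c4C0+Pj2kfm2dIaFh4e4toO09/fVdZd2lpWlyNekgIKlyJCQkKCEttfXhXZ0lZWBkoBwcsX3hLaVl7SRk4Km+Me3pqa4s4SEhrfHt8eTgNbn95SCgaXFtsZ0ldd0dPimppWnlqjCt4SDl6eVgbL3yJWW5tiEcnO217WkpMbllISDpZWGuKHF5pNxgnPGxLa0g3Wl2Nd1ZJOEt7fIxqO2lpamlYazspSl+fX298iTxaK4p6eU1/f31qanlbenp5WWmIenhKLIdYTEcYGElKaRyKanpZKVtcWEl7ai16WFdKeYlnO0opWGhoWXh4aGdXO2uKaB5XN0hca1hcWUtoWWhaXVsqWXhaWGmIaFhYSXhZXHp9ijc4Wmt6SGhXWGhoa3s6DIlKWFtnWFhYaXlaemldmWlnKVpaaGloeXhJWWp7eQuJeExujGdIN0paWGhHJzxcaGgbi5hpallJOh2Lels5KXmIZ0trTG+ffox2SFppC32JWDp6iXl6fIt8egsqCipJeHl3amlde3p4XW1abYhJCRoZaVhZa4lJam5ZCTp6eVhYaWlYRykYCBgXHG+qVzhKWQs7iXlZLFkuew5re3uJaWqLa2pdfZqJLIlYCk+Pf499eSkLa42MOggOSmp5eXpqeng3O3h4fHkseWhYCAgXBz6Pn3opORkOL3xJWGl7iEdHKlxsaHh6ez1rWnl4SElXGQkJCCpLbW5ZCkyKWmlbbX1frHlYeXlqLVoOq21+fHxvfn1rPItoST96GAoXGBgIKmg3OFh4aVtuiRkralhbfXpYaTtod2hnWj9/f318fokoN1hoaHh7aUt/eBgYOTkpOEh5alh4WWhoWDc5WVlrf3k4SGhnaG13SF+LPIx7enh5eGhZSEl6iGdYV1dZWolqfn14WFp7e2hoLlcoV1dYaHh5enpaaVpqe4t5eWhYSEhHS2tsg="/>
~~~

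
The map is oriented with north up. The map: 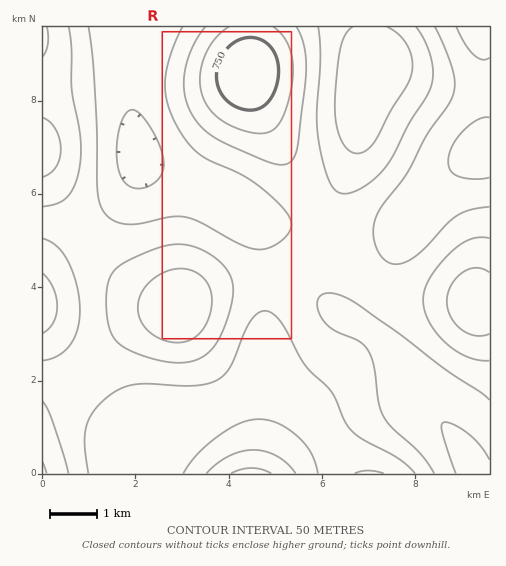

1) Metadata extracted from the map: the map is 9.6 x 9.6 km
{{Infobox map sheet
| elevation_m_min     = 510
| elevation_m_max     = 800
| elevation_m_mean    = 630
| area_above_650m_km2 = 28.3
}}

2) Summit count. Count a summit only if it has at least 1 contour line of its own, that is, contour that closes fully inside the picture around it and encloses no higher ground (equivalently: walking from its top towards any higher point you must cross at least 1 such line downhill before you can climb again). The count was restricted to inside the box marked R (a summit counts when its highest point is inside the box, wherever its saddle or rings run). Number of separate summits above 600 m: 2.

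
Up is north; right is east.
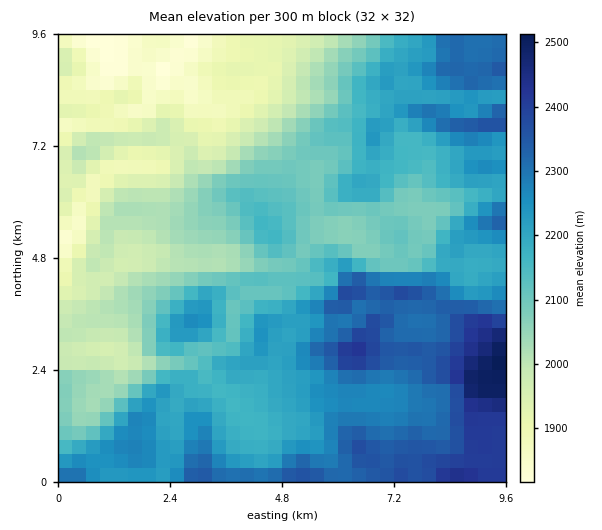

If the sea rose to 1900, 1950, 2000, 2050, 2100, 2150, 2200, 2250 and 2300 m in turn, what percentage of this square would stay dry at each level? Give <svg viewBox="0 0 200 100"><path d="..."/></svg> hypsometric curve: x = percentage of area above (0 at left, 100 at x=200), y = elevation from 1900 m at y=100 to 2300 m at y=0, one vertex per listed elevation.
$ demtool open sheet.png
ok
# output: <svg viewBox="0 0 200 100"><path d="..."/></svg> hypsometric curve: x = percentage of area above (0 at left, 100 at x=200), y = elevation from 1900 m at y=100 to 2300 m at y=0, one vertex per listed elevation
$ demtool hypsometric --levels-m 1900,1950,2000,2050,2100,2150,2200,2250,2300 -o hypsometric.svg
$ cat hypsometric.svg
<svg viewBox="0 0 200 100"><path d="M183 100l-12-12-15-13-17-13-19-12-19-12-22-13-25-13-17-12"/></svg>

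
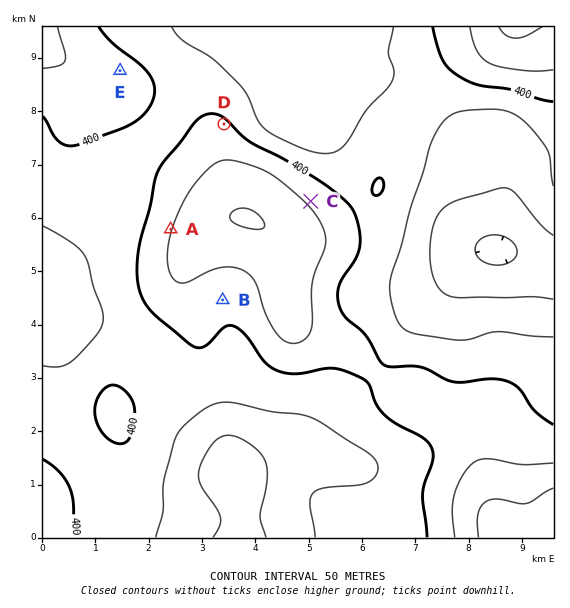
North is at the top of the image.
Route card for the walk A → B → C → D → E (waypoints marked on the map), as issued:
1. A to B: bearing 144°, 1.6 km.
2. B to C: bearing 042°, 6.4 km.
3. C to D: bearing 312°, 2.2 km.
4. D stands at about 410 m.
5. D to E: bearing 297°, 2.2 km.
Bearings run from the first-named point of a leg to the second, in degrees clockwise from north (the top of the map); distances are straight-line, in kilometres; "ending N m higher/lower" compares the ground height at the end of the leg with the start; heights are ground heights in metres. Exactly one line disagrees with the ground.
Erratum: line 2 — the distance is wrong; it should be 2.5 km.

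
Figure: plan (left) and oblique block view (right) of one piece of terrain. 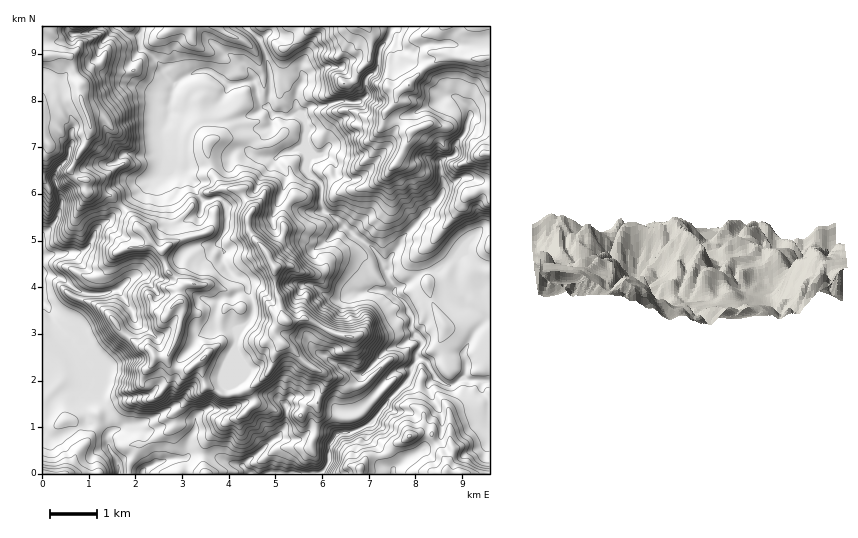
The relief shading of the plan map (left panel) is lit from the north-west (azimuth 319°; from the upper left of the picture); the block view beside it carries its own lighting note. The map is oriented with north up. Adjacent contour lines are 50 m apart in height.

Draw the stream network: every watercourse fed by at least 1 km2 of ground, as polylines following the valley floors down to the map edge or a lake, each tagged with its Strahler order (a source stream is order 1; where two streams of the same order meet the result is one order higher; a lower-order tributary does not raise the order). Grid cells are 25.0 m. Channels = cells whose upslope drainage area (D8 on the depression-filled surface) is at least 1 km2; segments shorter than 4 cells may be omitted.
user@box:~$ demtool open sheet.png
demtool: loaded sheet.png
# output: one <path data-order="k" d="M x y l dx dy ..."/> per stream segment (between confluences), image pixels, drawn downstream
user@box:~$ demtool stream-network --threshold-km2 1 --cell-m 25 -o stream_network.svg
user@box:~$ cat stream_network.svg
<path data-order="1" d="M194 430l-6 12 0 14-2 2-13 0-1 1-6 0-3 3-7 1-5 3-5 2-3 3 0 2"/><path data-order="1" d="M489 427l0-27-7-8 0-10-3-2-18 0"/><path data-order="1" d="M131 426l-7 0-4 3-7 1-6 6 1 9 3 7 5 6 2 7 0 4 2 1 0 3"/><path data-order="1" d="M286 407l0 17-3 6-8 10-6 3-12 12-7 3-7 7 0 3 5 5 1 0"/><path data-order="1" d="M88 382l1-8-2-4-1-9-4-4"/><path data-order="2" d="M461 380l-10 6-2 0-12-7-2-5-6-7-1-3-5-5-5 0-1 1"/><path data-order="1" d="M104 373l0-3-8-10-10 0-4-3"/><path data-order="3" d="M411 373l-2 6-20 20-10 15-12 12-16 7-7 0-4 1-9 8-1 2 0 8-2 2 0 8-4 9-3 2-56 0"/><path data-order="1" d="M396 371l2-1 12 0 1 3"/><path data-order="1" d="M331 360l17 10 6 4 9 0 24-24 8-4 5 0 4-2 8-7 4 0"/><path data-order="3" d="M417 360l-2 3 0 3-4 7"/><path data-order="2" d="M82 357l-2-3-2-7-5-4-1-4-20-21-4-7 0-2-5-6 0-2"/><path data-order="1" d="M237 352l0-13 3-2 1-5 9-11 4-10-1-11-4-6-1-5"/><path data-order="3" d="M416 337l6 7 0 2-5 5 0 9"/><path data-order="1" d="M216 311l2-9 3-4 2-1 7 1 9-5 7-2 2-2"/><path data-order="1" d="M131 309l-3-4-10-15-2 0"/><path data-order="1" d="M341 300l4-4 6-2 10 0 9-4 17 0 1 1 5 0 3 4"/><path data-order="3" d="M396 295l9 8 3 5 0 6 4 5-1 10 4 3 0 4 1 1"/><path data-order="2" d="M116 290l-7 3-3 0-2 1-17 0-12-5-10-9-5-3-7-1-5-2-4 0-1 1"/><path data-order="2" d="M248 289l-1-6-5-4-7-3-8-8-4-7 0-9-1-4-2-2 0-7 6-8 0-4 1-1 0-9-1-1 0-7-4-9-2-2-6 0-3 2-6 0-3-1-7-7 0-8-12-13-10 0-9-11"/><path data-order="1" d="M129 280l-6 6-7 4"/><path data-order="3" d="M43 275l0 26"/><path data-order="3" d="M388 274l0 3 7 9 1 9"/><path data-order="2" d="M43 261l0 14"/><path data-order="1" d="M458 260l-1 21 2 6 6 7 0 11 3 4 9 3 8 9 0 1-11 10-4 11-6 9 0 5 2 4 0 10-1 1 0 5-4 3"/><path data-order="1" d="M94 234l0 3-5 9-4 5-3 1-27 1-5 2-6 0 0 5-1 1"/><path data-order="1" d="M334 234l8-8 3 0"/><path data-order="3" d="M345 226l13 12 3 1 14 12 6 9 5 12 2 2"/><path data-order="1" d="M157 176l7-5 0-11"/><path data-order="1" d="M337 174l-2-3 0-8-5-6-3-1-10 1"/><path data-order="3" d="M309 165l0 5 3 4 0 2 9 9 0 20 2 1 0 4 10 7 4 1 8 8"/><path data-order="1" d="M278 164l-2-2 0-4"/><path data-order="2" d="M164 160l0-7"/><path data-order="2" d="M276 158l5-4 3-1 4 0 1-2 11 0 3 3 1 4 3 4 2 3"/><path data-order="1" d="M263 157l9 0 4 1"/><path data-order="2" d="M317 157l-3 0-2 3-2 2-1 3"/><path data-order="1" d="M125 154l6 0 1 1 31 0 1-2"/><path data-order="2" d="M164 153l-1-12-1-1 0-11 3-3 5-12 0-10"/><path data-order="1" d="M327 148l-3 3 0 3-4 0-3 3"/><path data-order="1" d="M74 127l-2 3 0 14-3 5-1 8-11 13-3 6 0 3 3 4 4 14 0 10-3 7-1 6-5 6-9 8 0 27"/><path data-order="3" d="M307 127l2 38"/><path data-order="2" d="M306 121l1 1 0 5"/><path data-order="2" d="M269 108l3 6 9 0 3 2 12-1 11 12"/><path data-order="2" d="M170 104l2-7 0-5 4-5 0-2 3-4"/><path data-order="1" d="M156 97l7 8 6 0 1-1"/><path data-order="1" d="M445 97l9 0 3 1 13 11 0 9-3 4-1 8-2 5-8 9 0 9-2 2-3 2-4 0-7 4 0 10 4 11 0 7-5 10-37 39-2 8-9 9-2 5-1 14"/><path data-order="1" d="M270 84l-1 24"/><path data-order="2" d="M179 81l4-3 16-7 10 0 18 13 14 0 7-3 6 0 3 7 0 6 3 7 5 6 4 1"/><path data-order="1" d="M303 79l0 2-5 6-1 4 0 16 1 4 6 5 0 3 2 2"/><path data-order="1" d="M404 50l-7-6 0-14-3-2-4 3-2 8-8 11-1 15-3 6-2 2-4 1-4 5 1 16-6 6-3 0-2 1-17-1-14 5-14 0-6 6 1 9"/><path data-order="1" d="M117 28l3 0 8 7 10 0 4 3 0 8 17 17 5 10 9 10 6-2"/>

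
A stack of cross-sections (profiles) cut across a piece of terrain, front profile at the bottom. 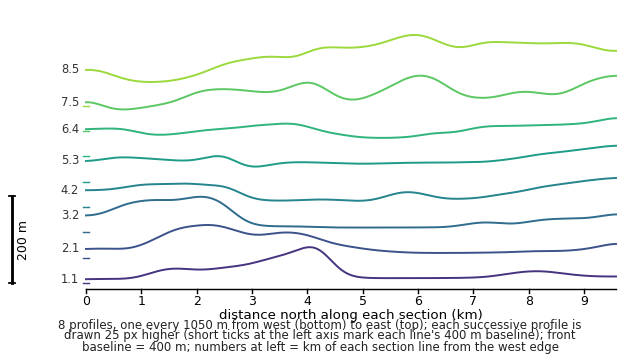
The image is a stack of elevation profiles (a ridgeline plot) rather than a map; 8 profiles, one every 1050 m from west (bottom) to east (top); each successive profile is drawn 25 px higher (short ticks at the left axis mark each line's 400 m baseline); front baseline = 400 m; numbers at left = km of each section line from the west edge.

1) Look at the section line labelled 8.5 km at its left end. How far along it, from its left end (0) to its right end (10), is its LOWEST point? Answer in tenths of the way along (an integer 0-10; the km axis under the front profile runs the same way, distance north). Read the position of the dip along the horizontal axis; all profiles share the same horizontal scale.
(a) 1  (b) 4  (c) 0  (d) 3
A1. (a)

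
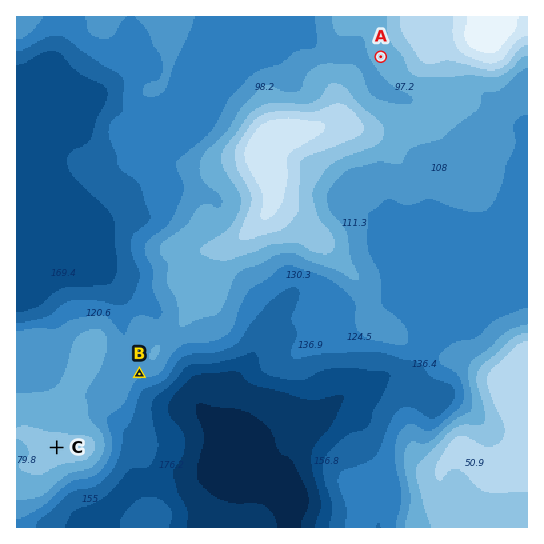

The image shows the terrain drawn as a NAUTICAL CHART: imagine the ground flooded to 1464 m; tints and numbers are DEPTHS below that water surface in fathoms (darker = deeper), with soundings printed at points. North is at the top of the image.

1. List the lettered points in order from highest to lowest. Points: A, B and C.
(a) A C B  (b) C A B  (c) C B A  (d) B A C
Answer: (b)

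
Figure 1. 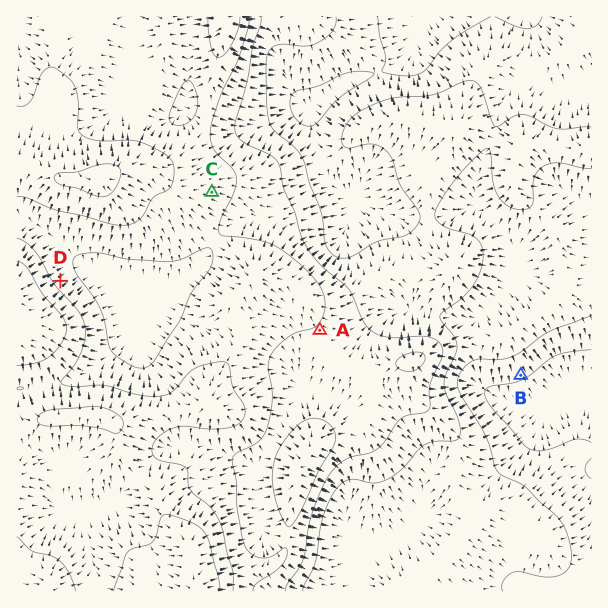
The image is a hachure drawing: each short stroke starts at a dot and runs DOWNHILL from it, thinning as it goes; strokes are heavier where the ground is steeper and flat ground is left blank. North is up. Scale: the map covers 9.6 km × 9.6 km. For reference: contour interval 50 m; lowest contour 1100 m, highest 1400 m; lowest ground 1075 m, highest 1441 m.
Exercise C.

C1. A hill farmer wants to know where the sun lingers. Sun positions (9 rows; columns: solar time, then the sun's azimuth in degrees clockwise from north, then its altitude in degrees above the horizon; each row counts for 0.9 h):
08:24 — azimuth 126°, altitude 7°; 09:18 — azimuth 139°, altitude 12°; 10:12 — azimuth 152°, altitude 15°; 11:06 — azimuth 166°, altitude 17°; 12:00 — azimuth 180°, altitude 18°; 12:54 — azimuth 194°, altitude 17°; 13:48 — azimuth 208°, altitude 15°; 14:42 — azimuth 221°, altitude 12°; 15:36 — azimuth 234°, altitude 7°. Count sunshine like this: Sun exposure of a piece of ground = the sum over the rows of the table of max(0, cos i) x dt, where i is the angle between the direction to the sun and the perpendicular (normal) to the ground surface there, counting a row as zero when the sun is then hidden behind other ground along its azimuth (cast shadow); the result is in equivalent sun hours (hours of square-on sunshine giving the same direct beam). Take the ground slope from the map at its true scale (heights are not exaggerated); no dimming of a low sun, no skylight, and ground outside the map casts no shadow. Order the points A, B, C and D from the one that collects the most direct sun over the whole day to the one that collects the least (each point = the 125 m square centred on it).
B > A ≈ C > D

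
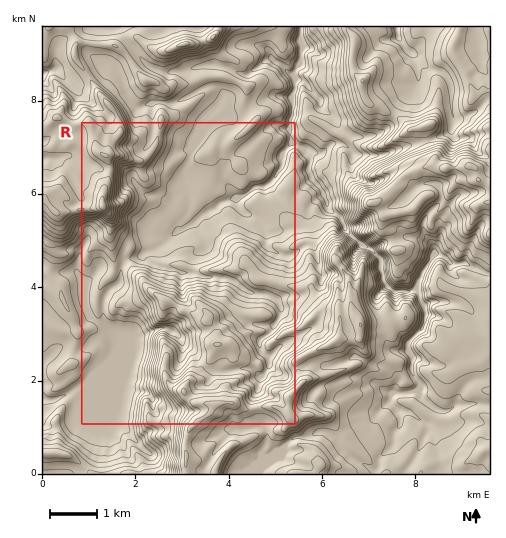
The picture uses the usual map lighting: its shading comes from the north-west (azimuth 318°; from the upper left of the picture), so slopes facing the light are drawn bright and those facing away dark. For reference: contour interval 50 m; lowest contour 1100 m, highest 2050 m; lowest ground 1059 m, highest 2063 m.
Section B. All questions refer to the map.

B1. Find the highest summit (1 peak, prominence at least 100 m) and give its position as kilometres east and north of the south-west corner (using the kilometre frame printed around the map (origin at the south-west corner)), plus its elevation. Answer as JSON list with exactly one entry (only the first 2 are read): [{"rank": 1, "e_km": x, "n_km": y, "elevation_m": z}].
[{"rank": 1, "e_km": 3.69, "n_km": 1.49, "elevation_m": 2063}]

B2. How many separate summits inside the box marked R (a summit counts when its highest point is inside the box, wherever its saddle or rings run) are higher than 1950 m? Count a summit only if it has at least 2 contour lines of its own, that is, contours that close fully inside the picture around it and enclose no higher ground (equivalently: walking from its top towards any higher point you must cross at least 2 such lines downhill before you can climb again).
1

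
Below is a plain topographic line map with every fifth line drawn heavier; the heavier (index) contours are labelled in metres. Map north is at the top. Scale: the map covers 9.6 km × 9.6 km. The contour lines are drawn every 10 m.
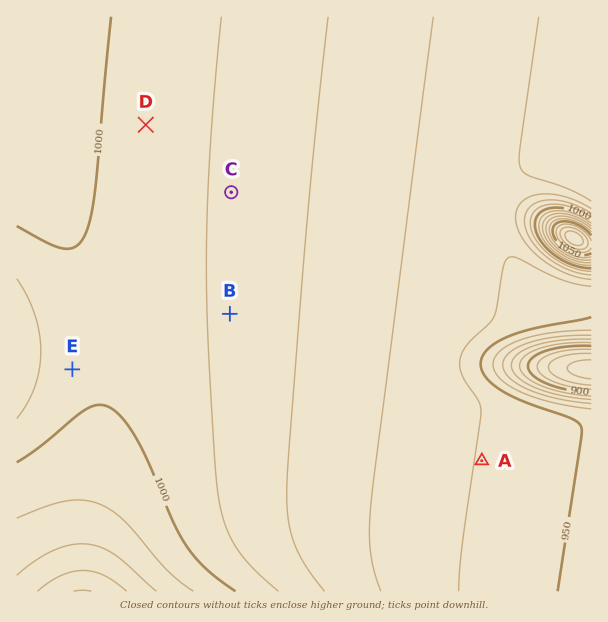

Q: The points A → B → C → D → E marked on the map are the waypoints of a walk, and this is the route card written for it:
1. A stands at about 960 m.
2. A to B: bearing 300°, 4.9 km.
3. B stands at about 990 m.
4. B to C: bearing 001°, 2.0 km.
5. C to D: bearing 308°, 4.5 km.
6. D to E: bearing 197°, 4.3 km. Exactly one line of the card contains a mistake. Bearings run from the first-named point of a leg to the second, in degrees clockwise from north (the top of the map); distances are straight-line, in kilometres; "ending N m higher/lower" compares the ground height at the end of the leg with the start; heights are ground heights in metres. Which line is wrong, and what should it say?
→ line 5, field distance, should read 1.8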